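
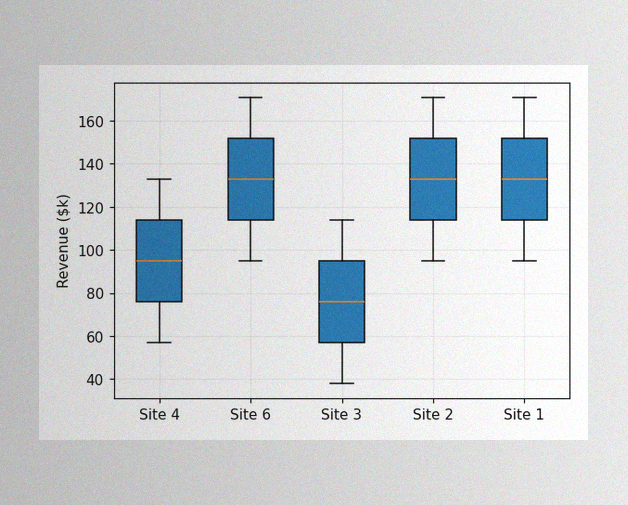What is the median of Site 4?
$95k

The image has some photo noise and uneven lighting. The median line in the Site 4 box sits at $95k.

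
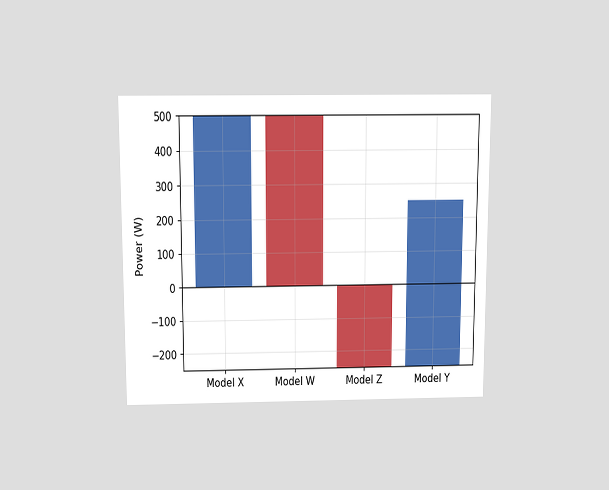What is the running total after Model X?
500W

The chart is viewed slightly from above. After Model X the running total reaches 500W.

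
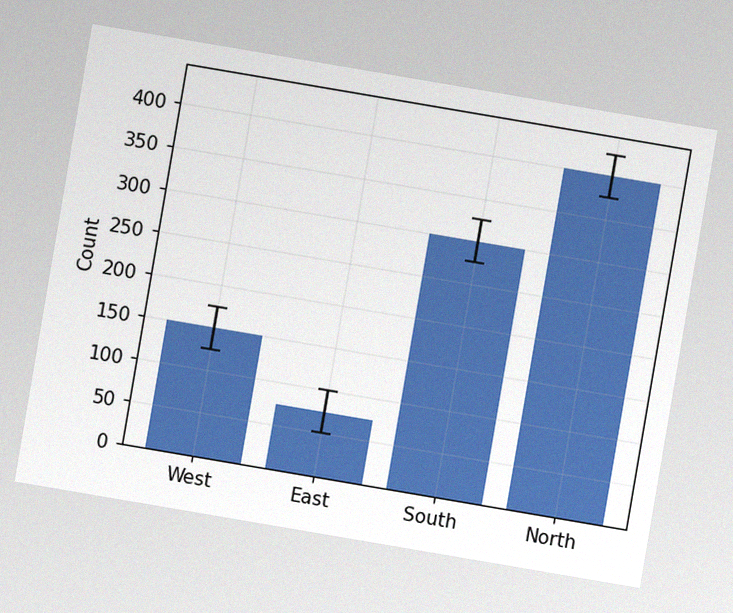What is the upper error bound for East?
100

The chart is tilted about 10° clockwise, with some photo noise. The East bar's upper whisker reaches 100.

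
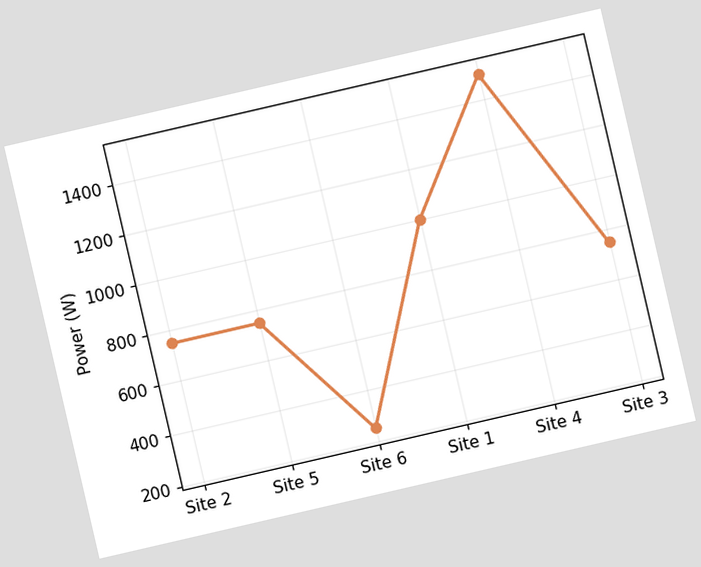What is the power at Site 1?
The chart is tilted about 13° counter-clockwise. At Site 1, the line is at 1000W.

1000W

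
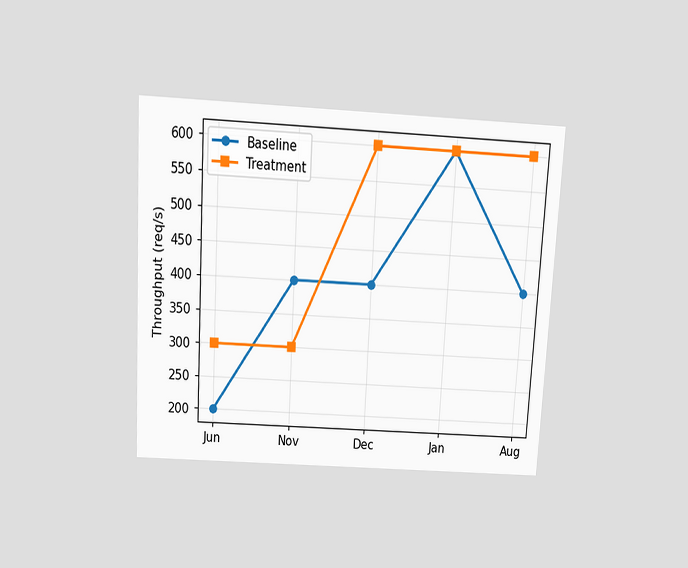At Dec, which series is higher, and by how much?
The chart is tilted about 3° clockwise and viewed slightly from above. At Dec, Treatment sits above the other line by 200req/s.

Treatment, by 200req/s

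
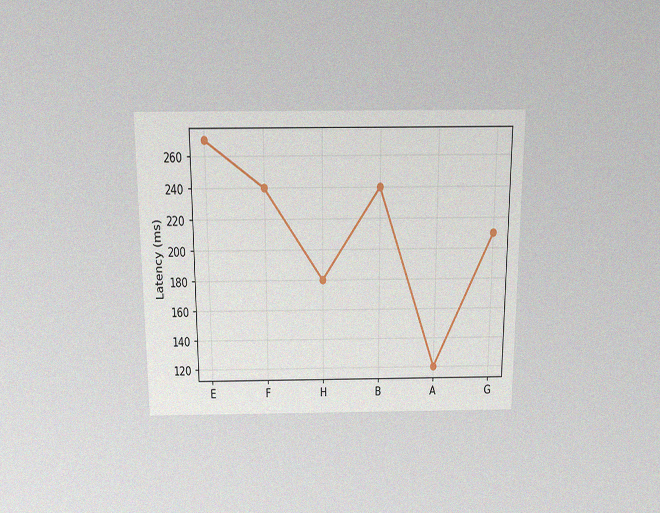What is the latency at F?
The chart is viewed slightly from above, with some photo noise. At F, the line is at 240ms.

240ms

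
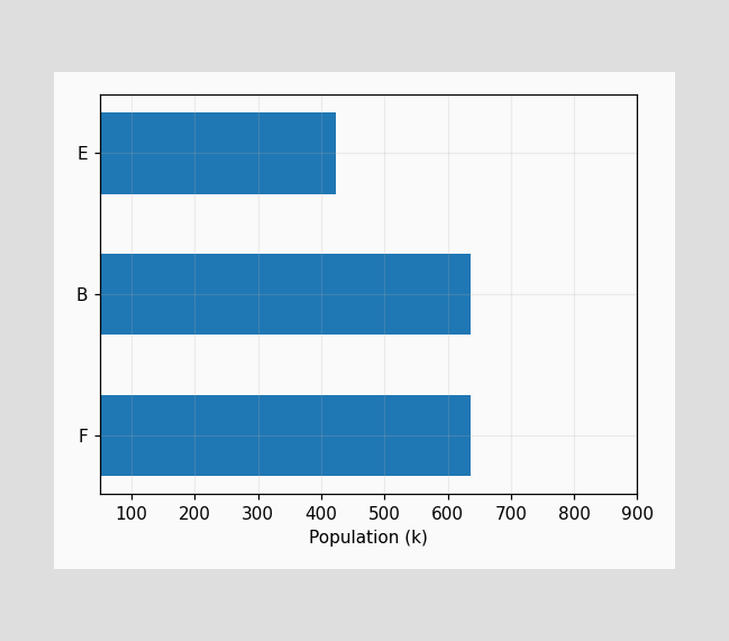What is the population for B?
636k

Reading along the chart's x-axis, the B bar reaches 636k.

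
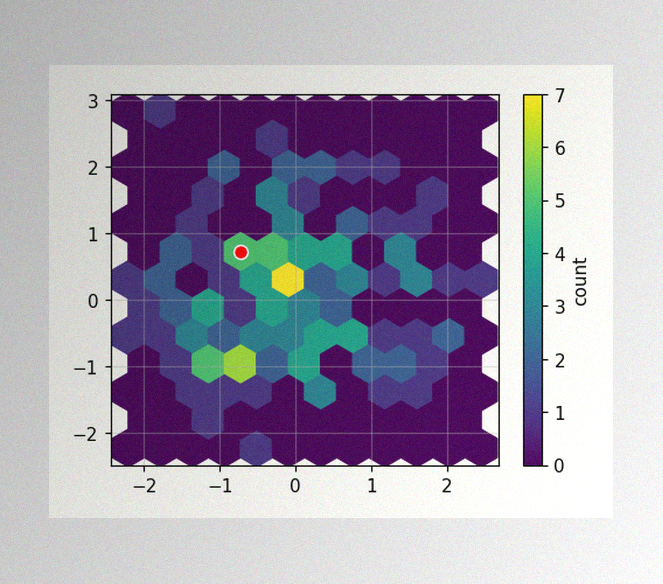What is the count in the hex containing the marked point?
5

The image has some photo noise and uneven lighting. The marked hex reads 5 on the colorbar.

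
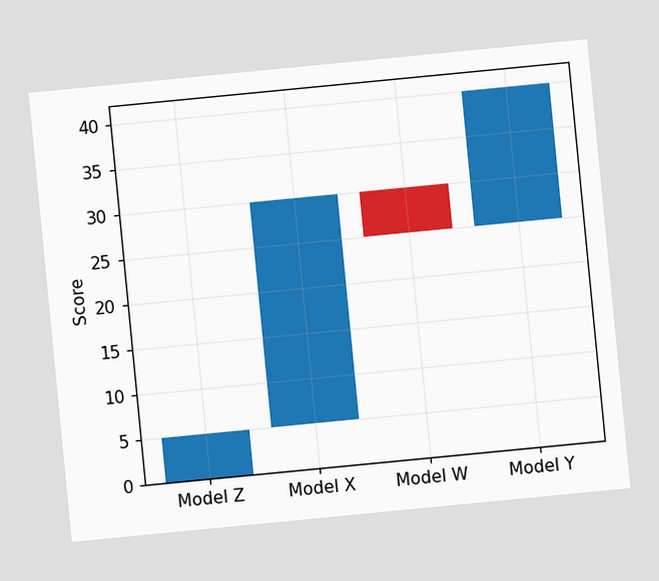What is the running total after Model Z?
5

The chart is tilted about 6° counter-clockwise. After Model Z the running total reaches 5.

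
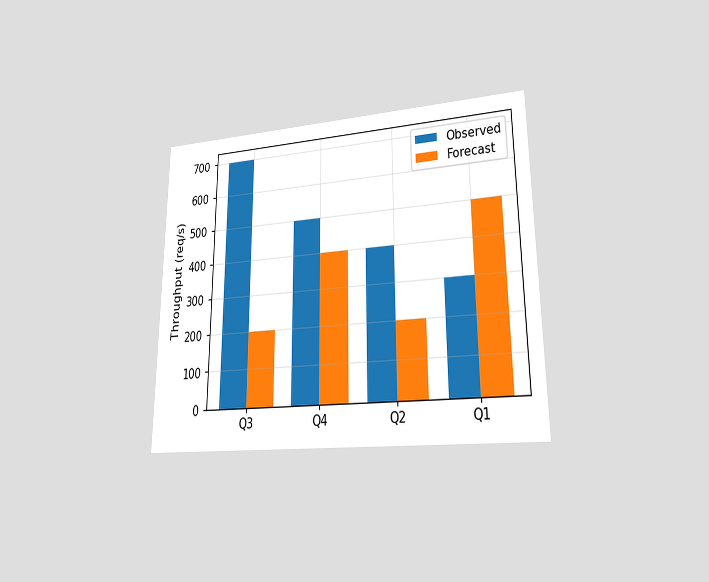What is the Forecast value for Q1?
The chart is viewed at a slight angle. The Forecast bar at Q1 reaches 500req/s on the y-axis.

500req/s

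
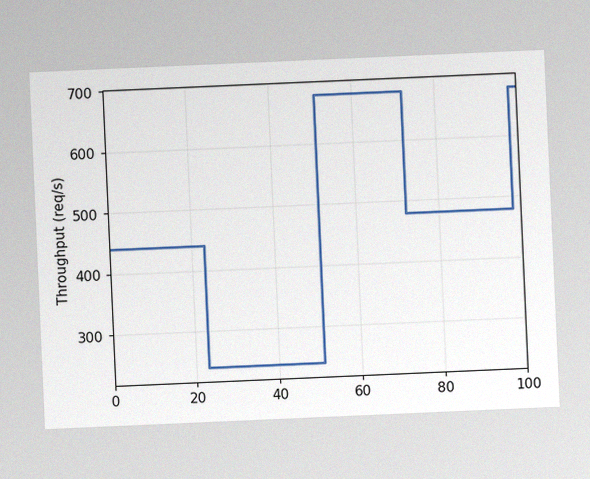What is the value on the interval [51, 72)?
680req/s

The chart is tilted about 3° counter-clockwise, with some photo noise. On [51, 72) the step sits at 680req/s.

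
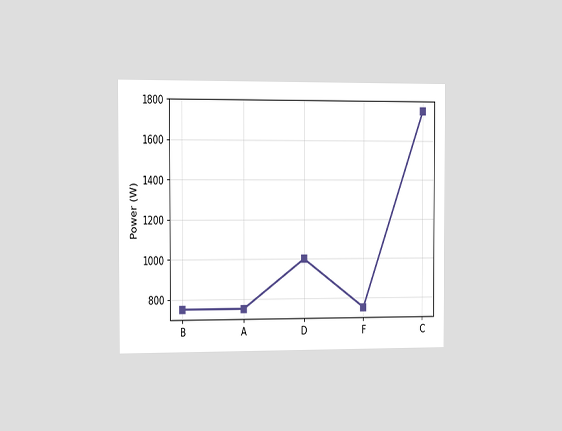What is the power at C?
The chart is viewed slightly from the left. At C, the line is at 1750W.

1750W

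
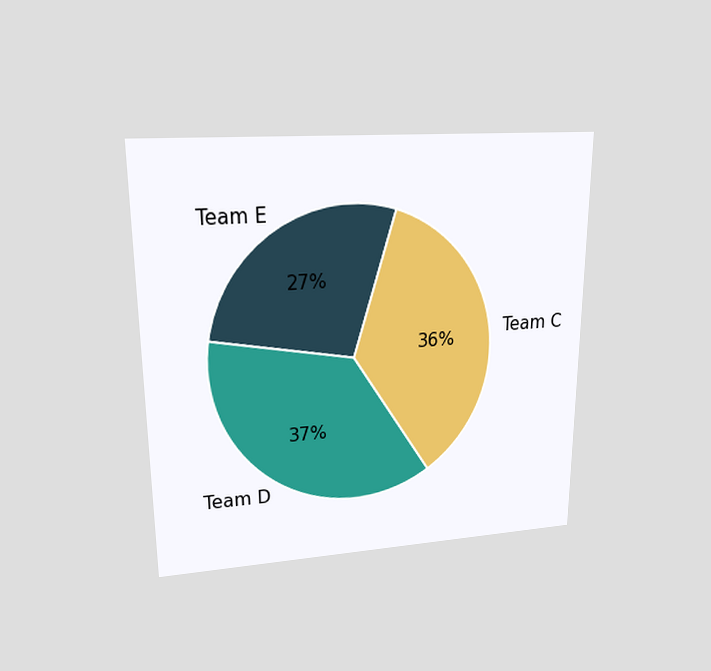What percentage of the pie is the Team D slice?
37%

The chart is viewed at a slight angle. The Team D slice takes up 37% of the pie.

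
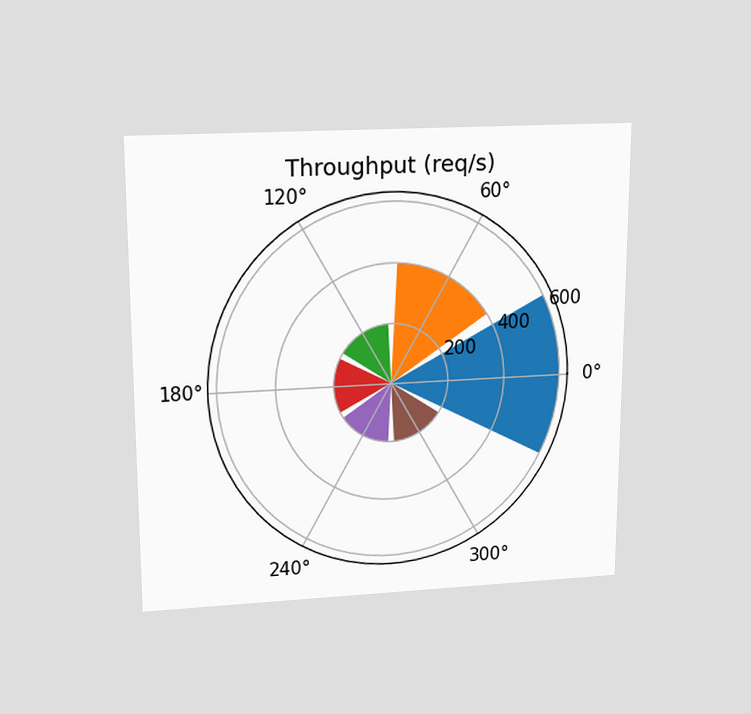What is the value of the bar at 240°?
The chart is viewed slightly from above. The bar at 240° reaches 200req/s on the radial axis.

200req/s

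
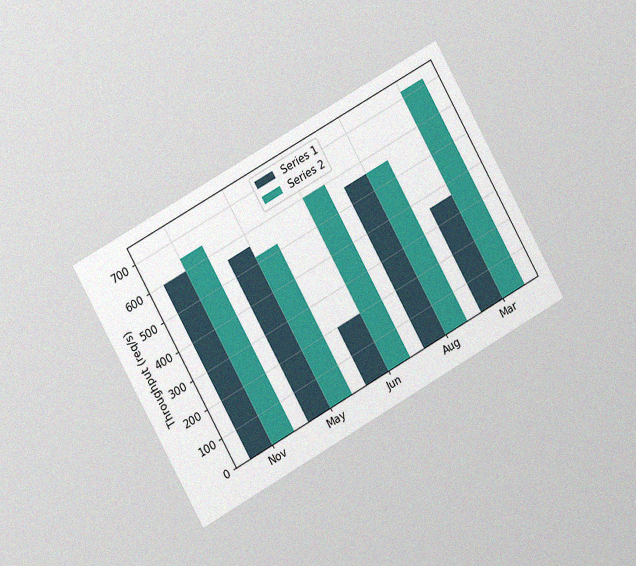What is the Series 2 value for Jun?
The chart is tilted about 29° counter-clockwise and viewed at a slight angle, with some photo noise. The Series 2 bar at Jun reaches 600req/s on the y-axis.

600req/s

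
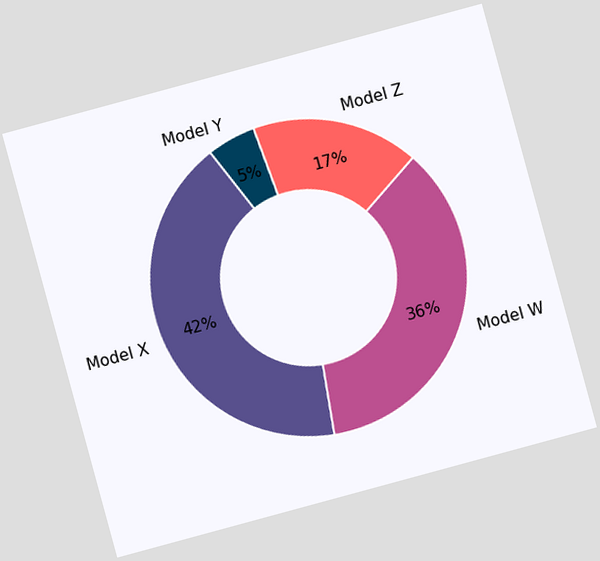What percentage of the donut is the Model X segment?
The chart is tilted about 15° counter-clockwise. The Model X segment takes up 42% of the ring.

42%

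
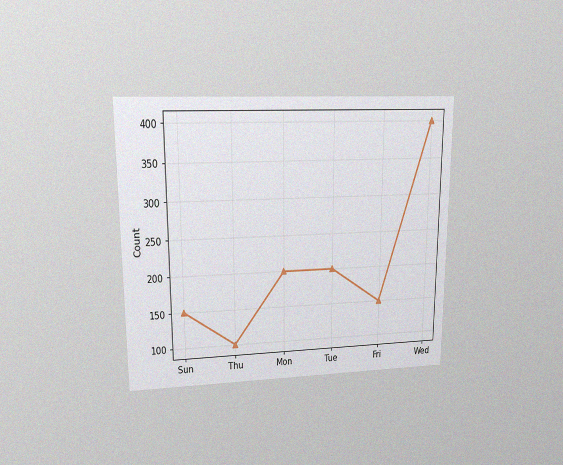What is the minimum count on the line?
100

The chart is viewed at a slight angle, with some photo noise. The lowest point is at Thu, and reading across to the y-axis gives 100.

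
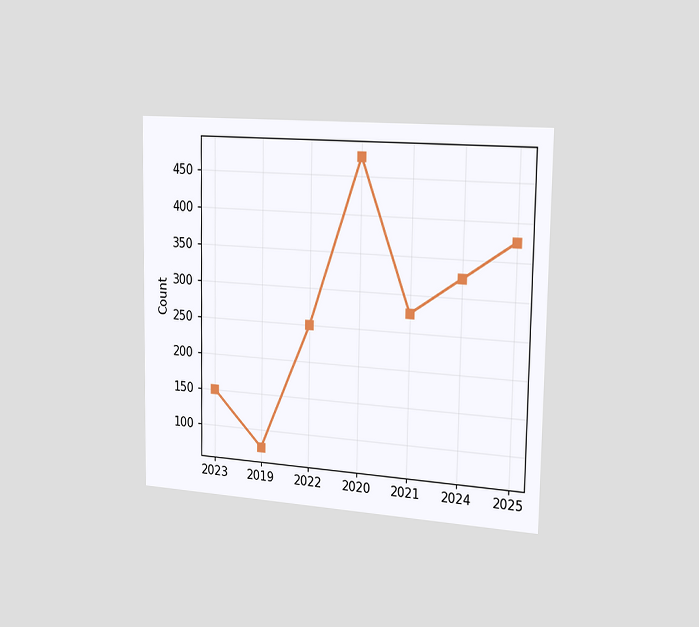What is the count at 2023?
The chart is viewed slightly from the right. At 2023, the line is at 150.

150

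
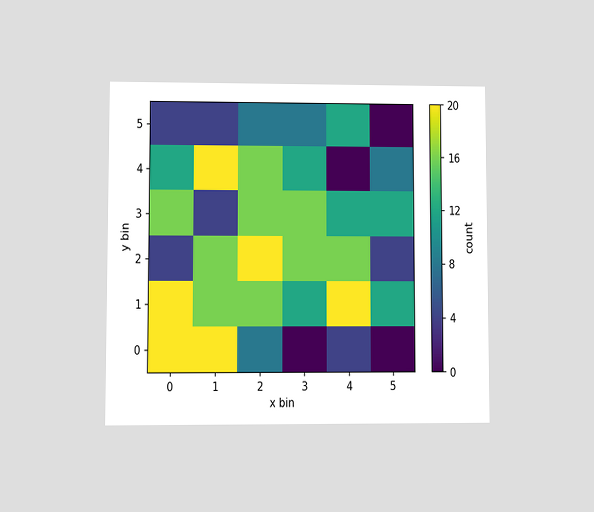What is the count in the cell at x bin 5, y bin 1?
12

The chart is viewed at a slight angle. Matching the cell (5, 1) against the colorbar gives 12.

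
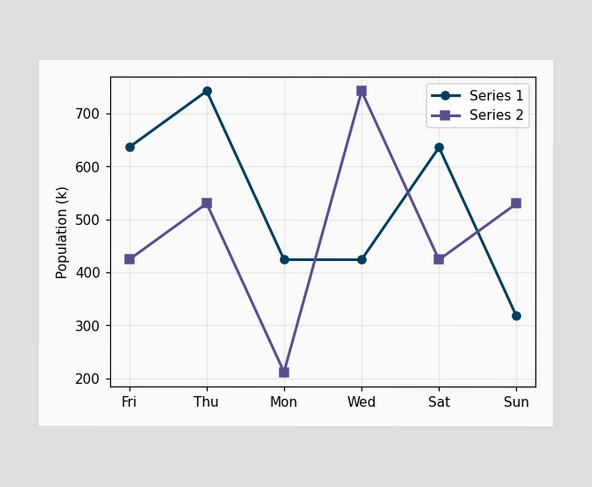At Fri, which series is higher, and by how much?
Series 1, by 212k

At Fri, Series 1 sits above the other line by 212k.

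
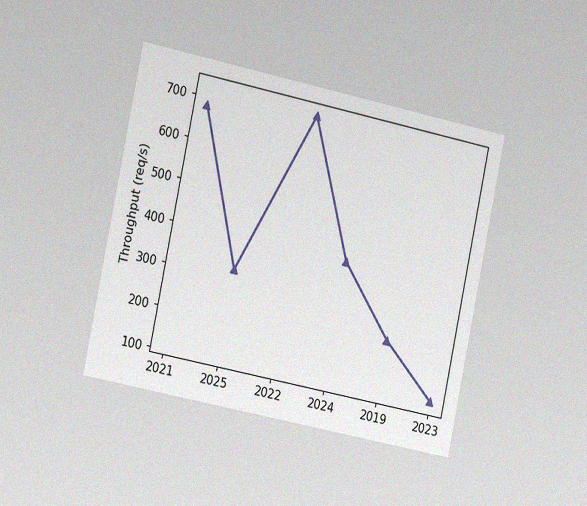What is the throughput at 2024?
The chart is tilted about 12° clockwise and viewed slightly from the left, with some photo noise. At 2024, the line is at 400req/s.

400req/s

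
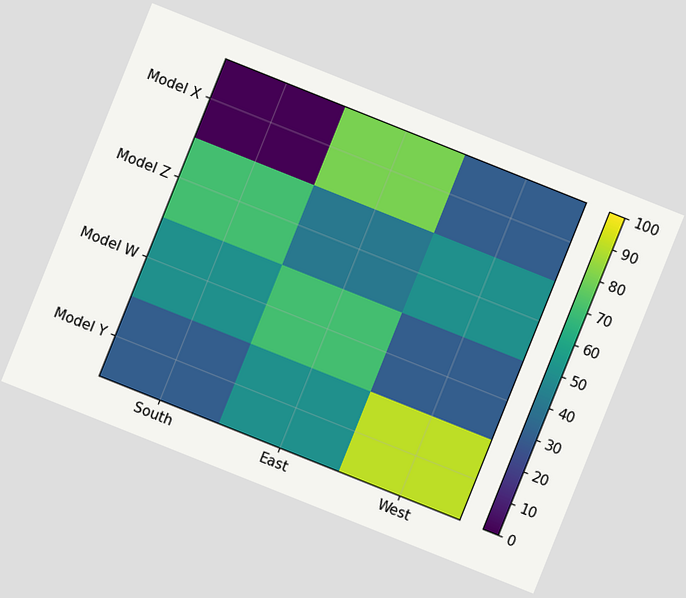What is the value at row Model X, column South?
0

The chart is tilted about 22° clockwise. Matching cell (Model X, South) against the colorbar gives 0.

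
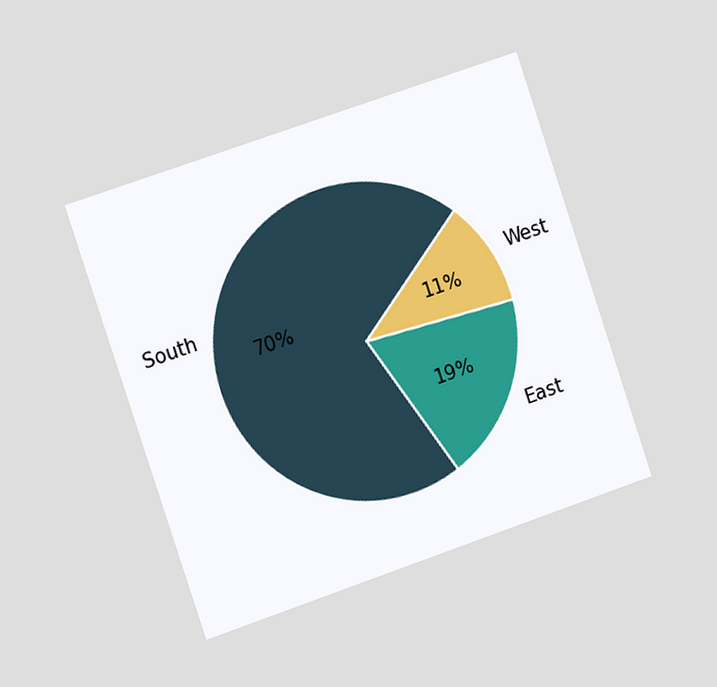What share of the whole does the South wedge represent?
70%

The chart is tilted about 19° counter-clockwise and viewed slightly from the left. The South slice takes up 70% of the pie.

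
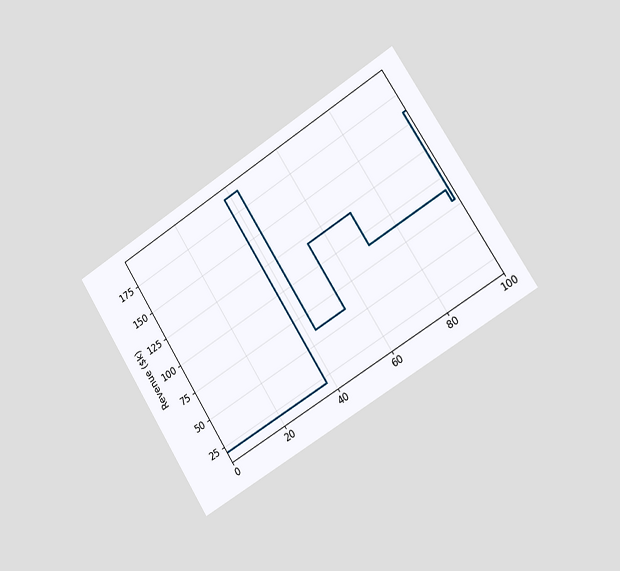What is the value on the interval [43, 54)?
The chart is tilted about 32° counter-clockwise and viewed slightly from the right. On [43, 54) the step sits at $60k.

$60k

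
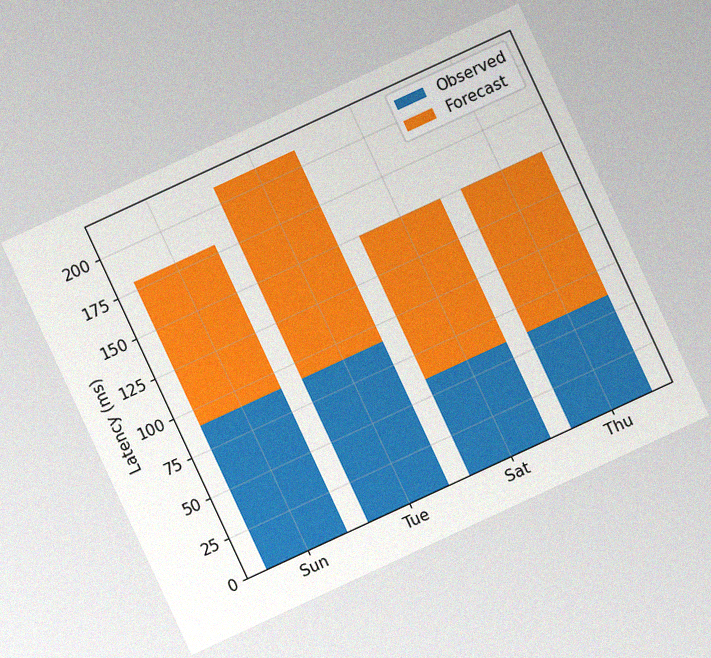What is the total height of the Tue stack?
The chart is tilted about 25° counter-clockwise, with some photo noise. The Tue stack's top reaches 210ms on the y-axis.

210ms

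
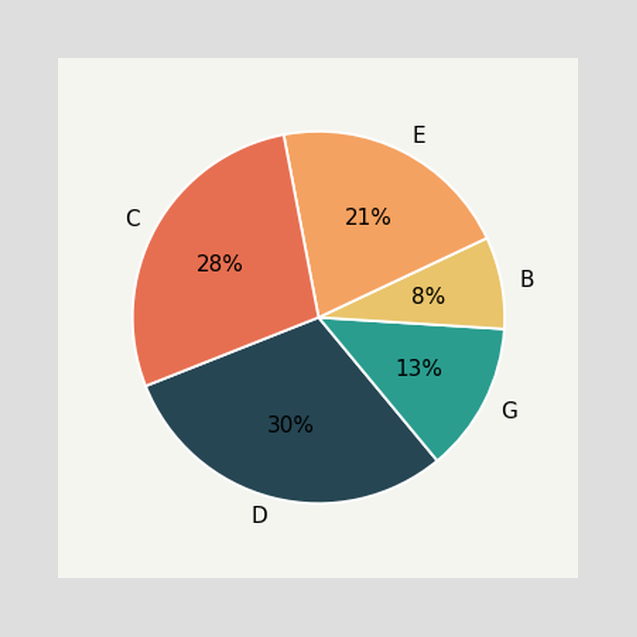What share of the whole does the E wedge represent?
21%

The E slice takes up 21% of the pie.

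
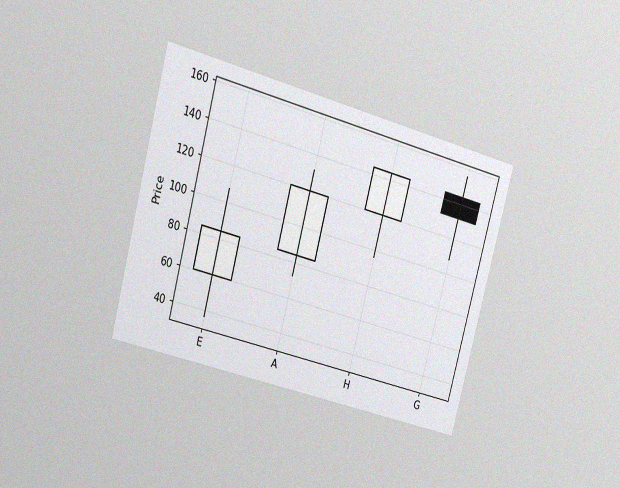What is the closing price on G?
The chart is tilted about 15° clockwise and viewed at a slight angle, with some photo noise. The G candle closes at 132.

132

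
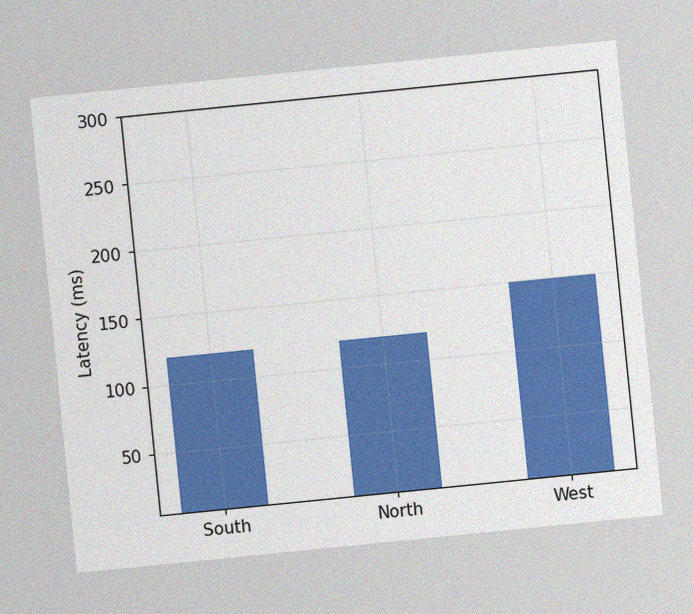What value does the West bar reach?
The chart is tilted about 6° counter-clockwise, with some photo noise. Reading along the chart's y-axis, the West bar reaches 150ms.

150ms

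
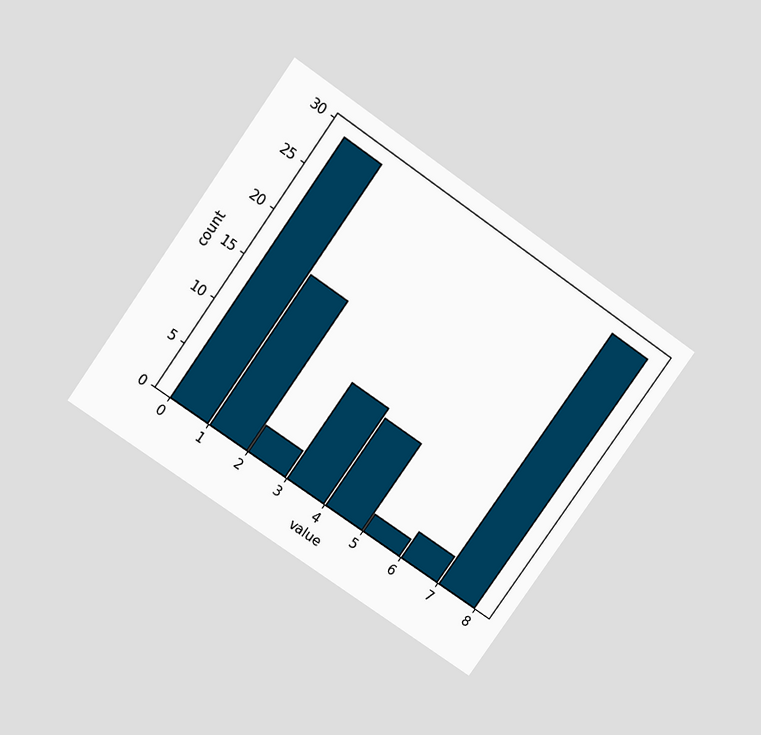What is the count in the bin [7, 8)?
The chart is tilted about 35° clockwise and viewed slightly from above. The [7, 8) bin has height 29.

29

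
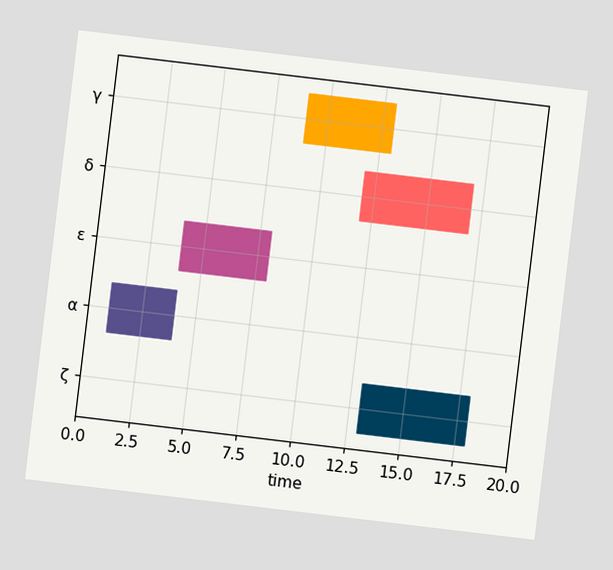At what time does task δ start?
12

The chart is tilted about 7° clockwise. The δ bar begins at t=12.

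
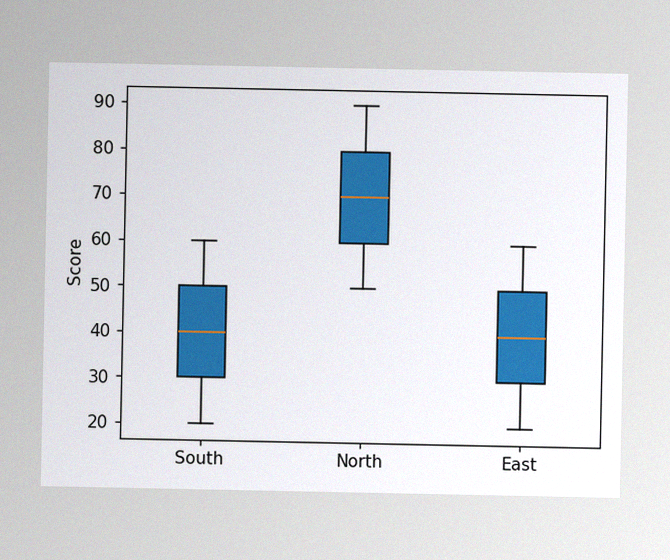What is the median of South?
The image has some photo noise and uneven lighting. The median line in the South box sits at 40.

40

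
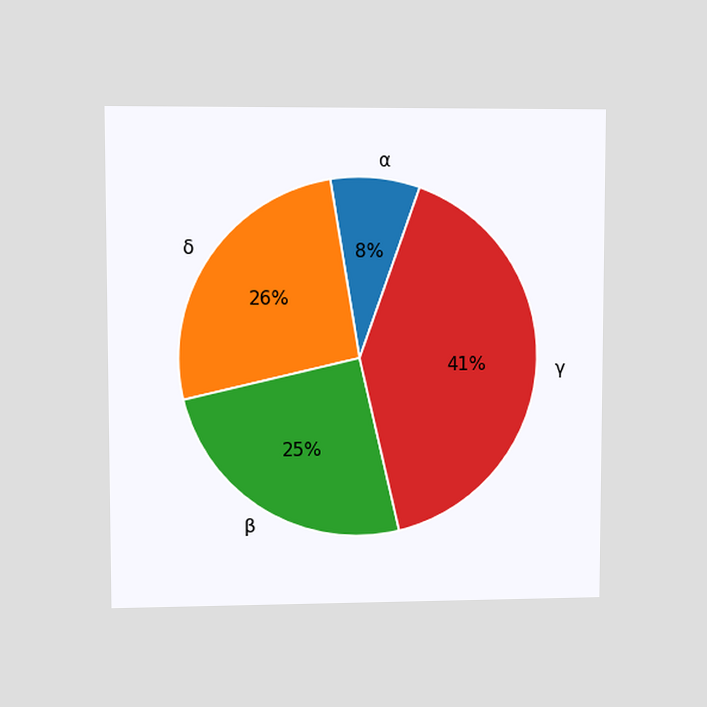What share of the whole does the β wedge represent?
The chart is viewed at a slight angle. The β slice takes up 25% of the pie.

25%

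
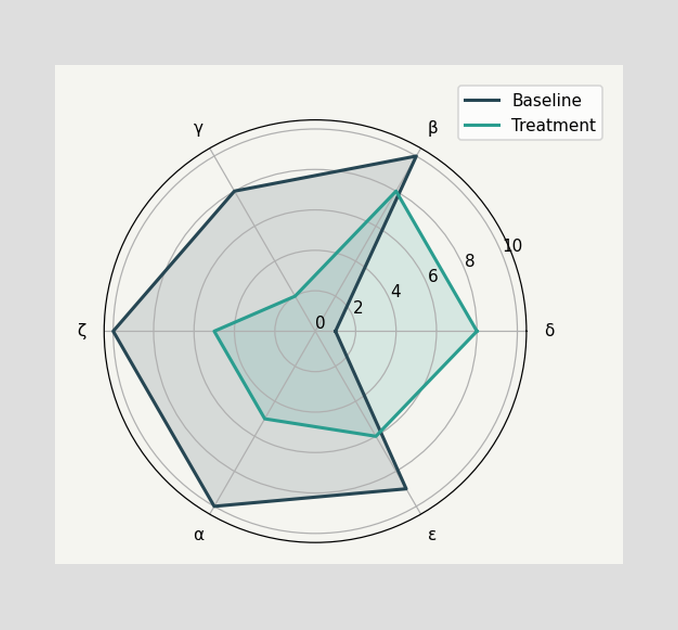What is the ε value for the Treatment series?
6

On the ε axis, Treatment reaches 6.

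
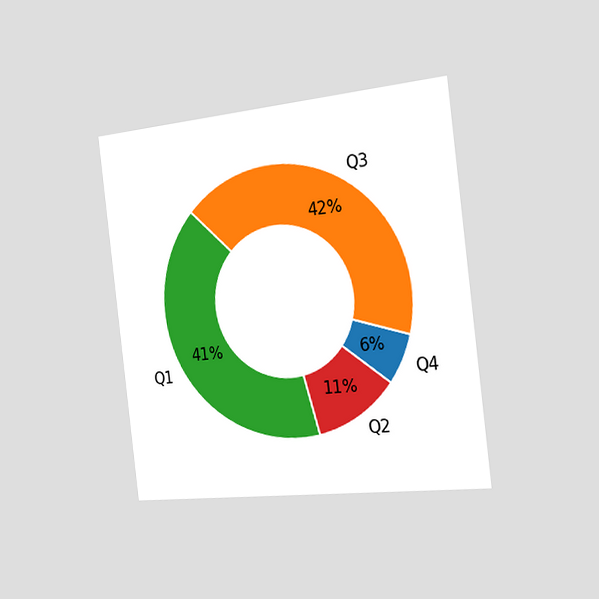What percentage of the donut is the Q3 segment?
42%

The chart is tilted about 7° counter-clockwise and viewed slightly from the right. The Q3 segment takes up 42% of the ring.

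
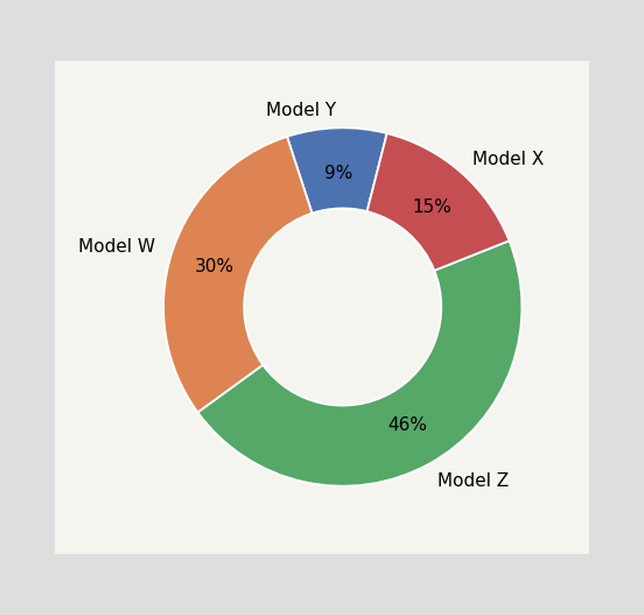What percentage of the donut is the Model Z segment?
46%

The Model Z segment takes up 46% of the ring.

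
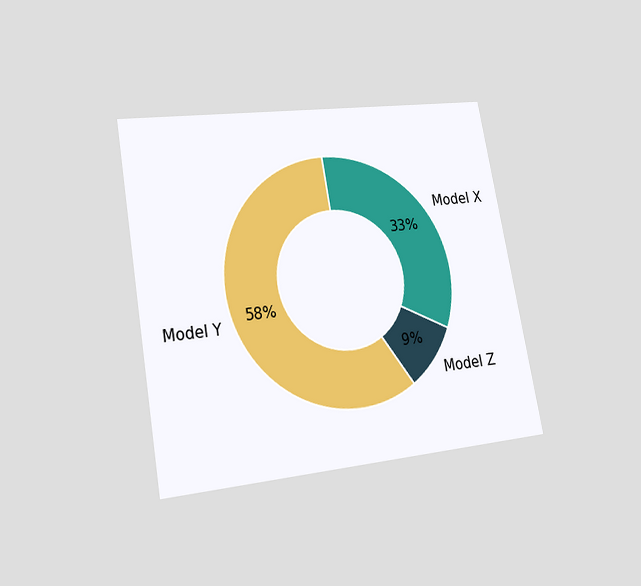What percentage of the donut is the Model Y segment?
The chart is tilted about 10° counter-clockwise and viewed at a slight angle. The Model Y segment takes up 58% of the ring.

58%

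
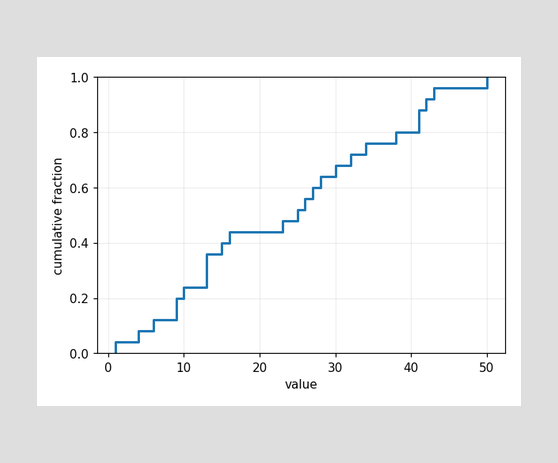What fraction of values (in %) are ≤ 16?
44%

At x=16 the ECDF step is at 44%.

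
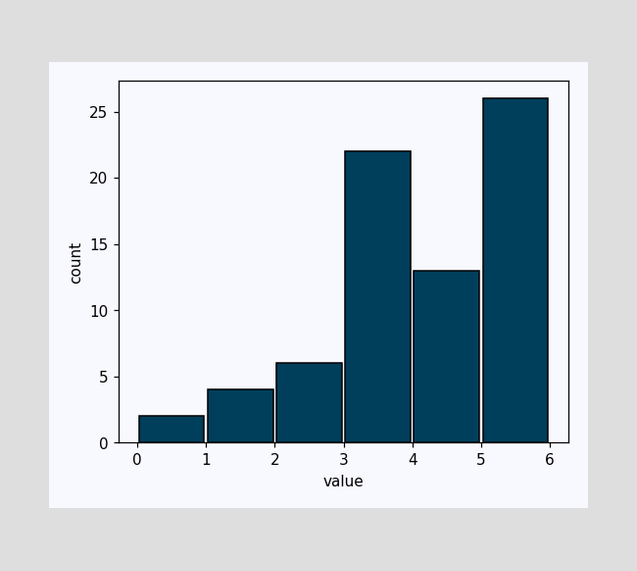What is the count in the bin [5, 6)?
The [5, 6) bin has height 26.

26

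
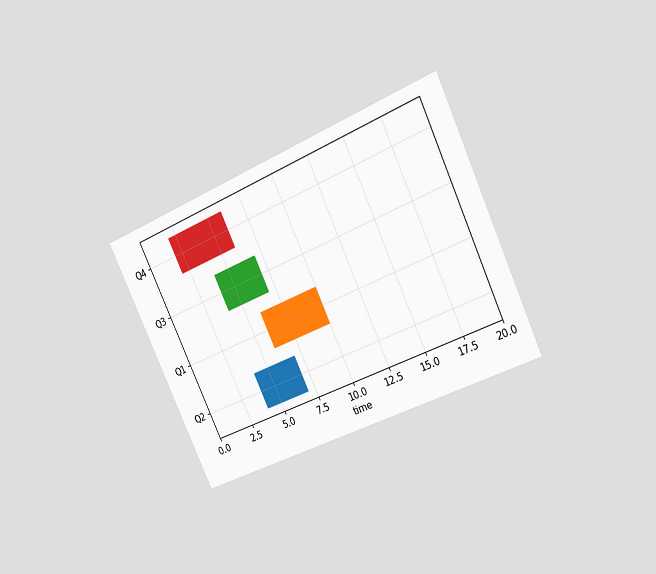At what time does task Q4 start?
2

The chart is tilted about 25° counter-clockwise and viewed slightly from the right. The Q4 bar begins at t=2.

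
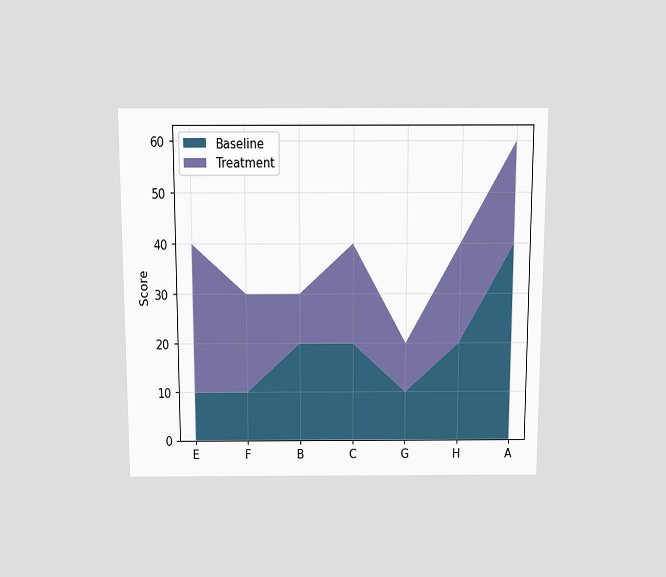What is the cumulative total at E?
40

The chart is viewed slightly from above. The stacked total at E reaches 40.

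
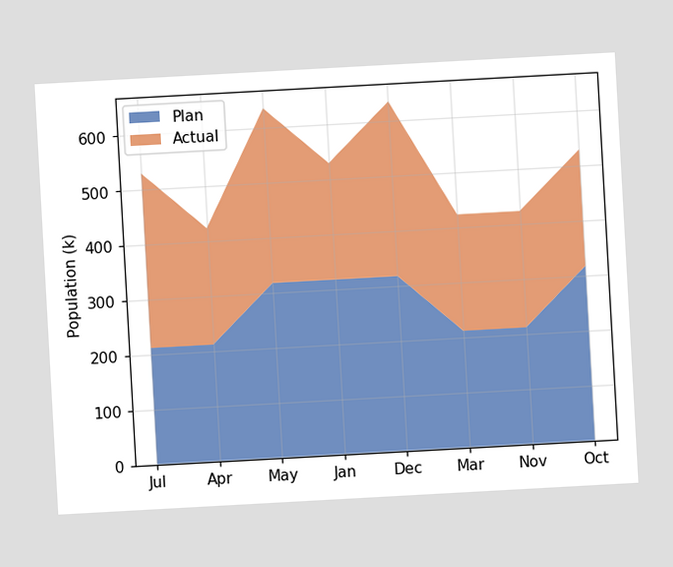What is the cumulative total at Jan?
530k

The chart is tilted about 3° counter-clockwise. The stacked total at Jan reaches 530k.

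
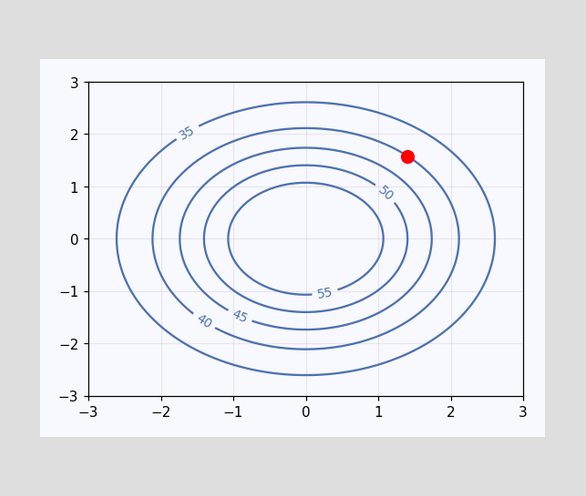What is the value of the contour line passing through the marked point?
40

The marked point sits on the contour labelled 40.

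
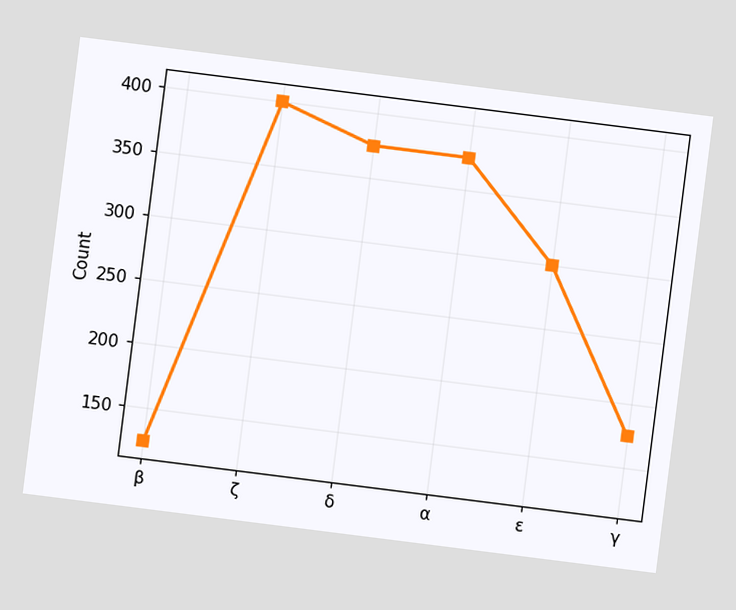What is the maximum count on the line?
The chart is tilted about 7° clockwise. The highest point is at ζ, and reading across to the y-axis gives 400.

400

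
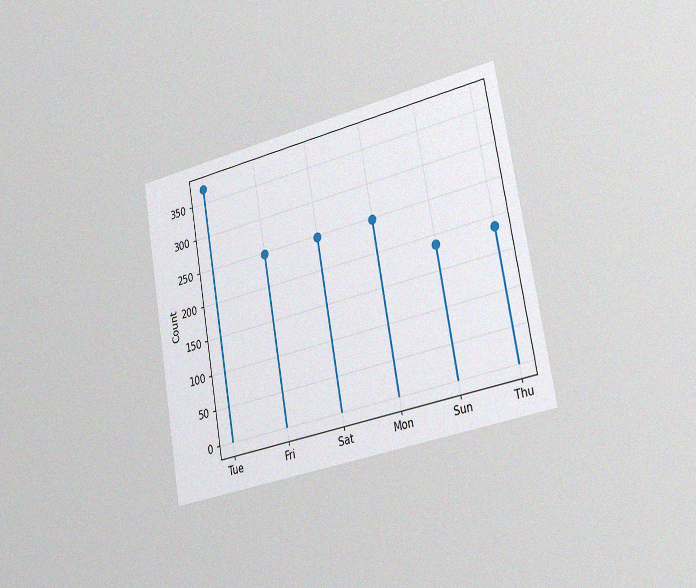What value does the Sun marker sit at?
186

The chart is tilted about 10° counter-clockwise and viewed slightly from the right, with some photo noise. The Sun marker sits at 186.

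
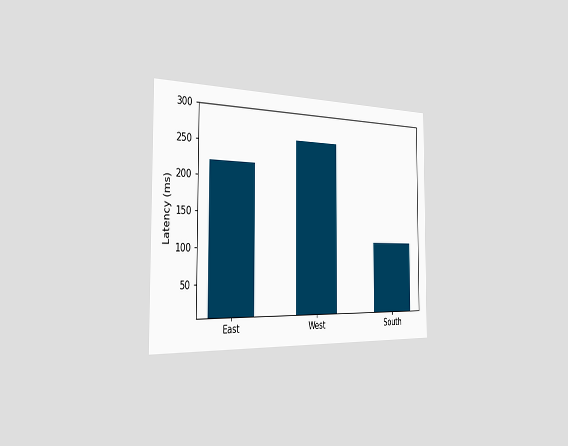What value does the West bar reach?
259ms

The chart is viewed slightly from the left. Reading along the chart's y-axis, the West bar reaches 259ms.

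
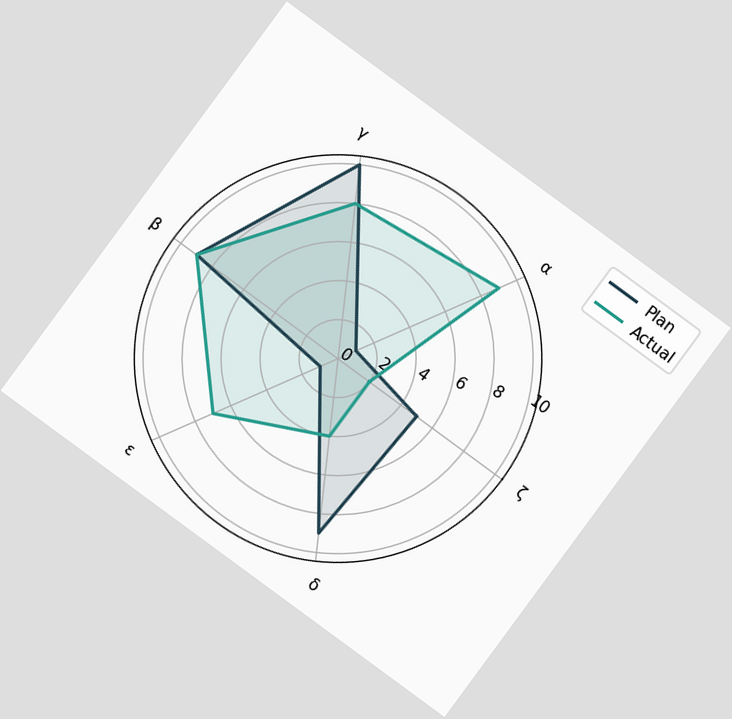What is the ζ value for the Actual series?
The chart is tilted about 36° clockwise. On the ζ axis, Actual reaches 2.

2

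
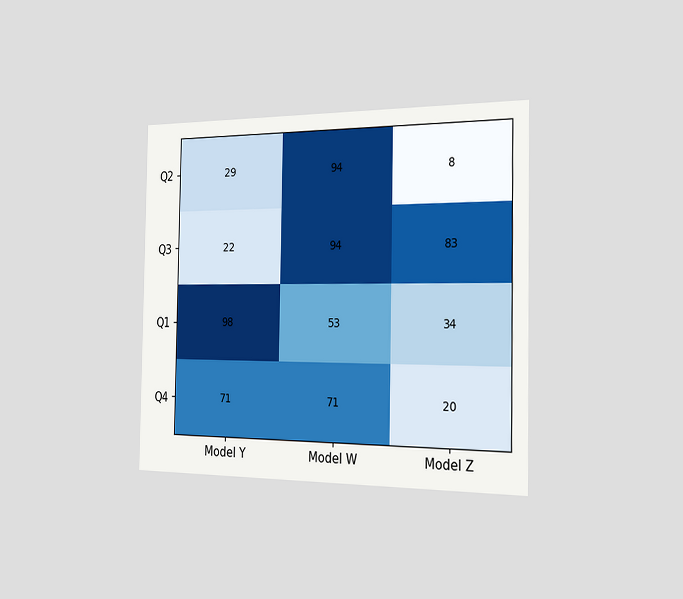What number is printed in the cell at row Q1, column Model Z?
34

The chart is viewed slightly from the right. The (Q1, Model Z) cell reads 34.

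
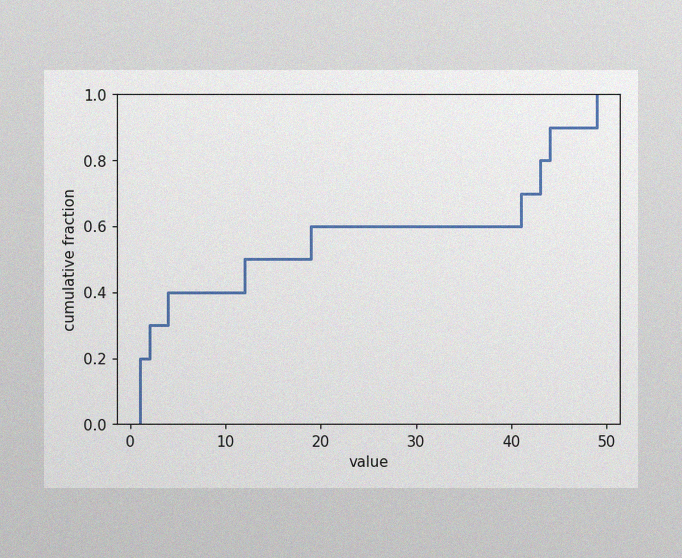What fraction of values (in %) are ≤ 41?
The image has some photo noise and uneven lighting. At x=41 the ECDF step is at 70%.

70%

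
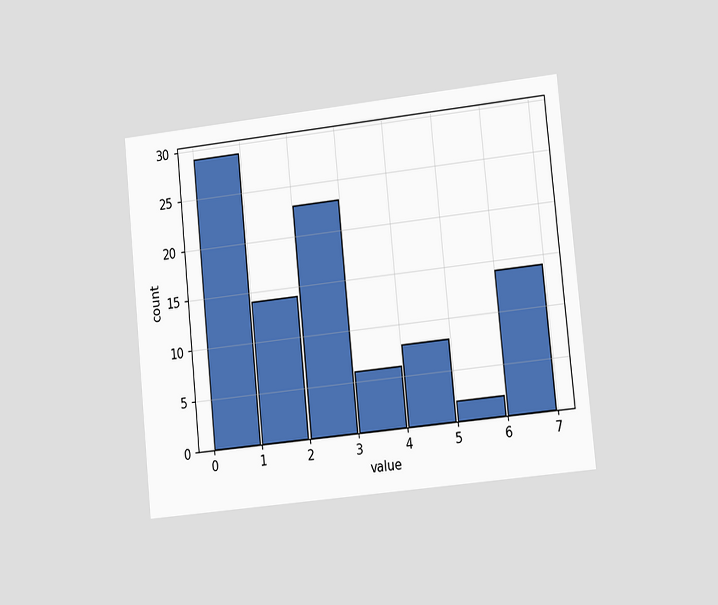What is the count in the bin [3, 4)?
6

The chart is tilted about 6° counter-clockwise and viewed slightly from the right. The [3, 4) bin has height 6.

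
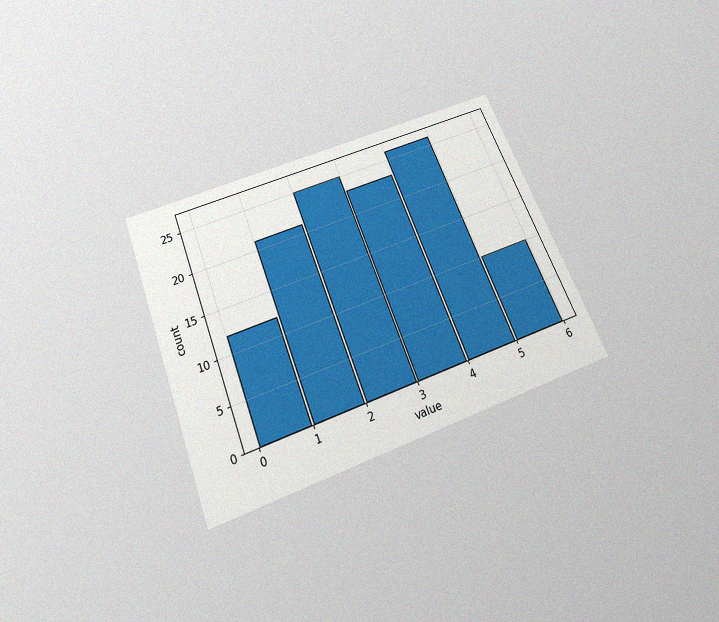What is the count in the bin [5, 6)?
10

The chart is tilted about 21° counter-clockwise and viewed slightly from below, with some photo noise. The [5, 6) bin has height 10.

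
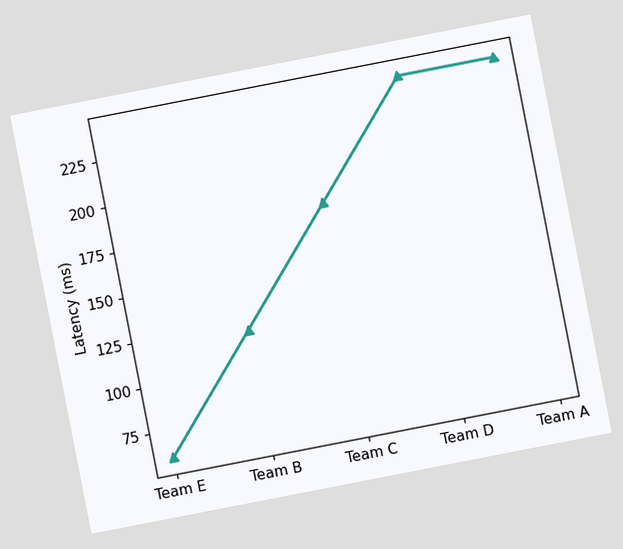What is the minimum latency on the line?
The chart is tilted about 11° counter-clockwise. The lowest point is at Team E, and reading across to the y-axis gives 60ms.

60ms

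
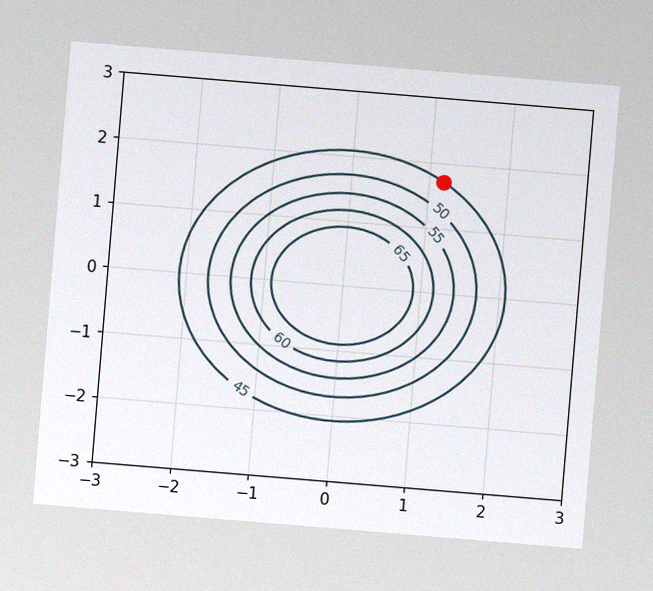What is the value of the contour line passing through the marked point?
45

The chart is tilted about 5° clockwise, with some photo noise. The marked point sits on the contour labelled 45.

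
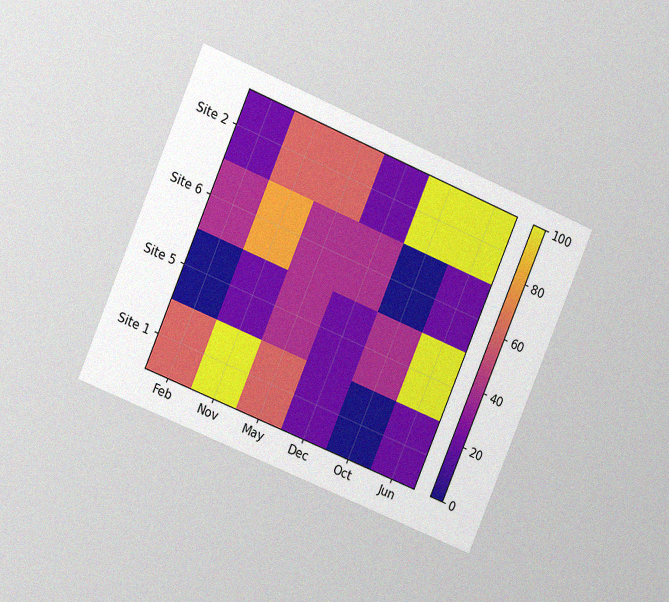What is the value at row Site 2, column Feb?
The chart is tilted about 23° clockwise and viewed at a slight angle, with some photo noise. Matching cell (Site 2, Feb) against the colorbar gives 20.

20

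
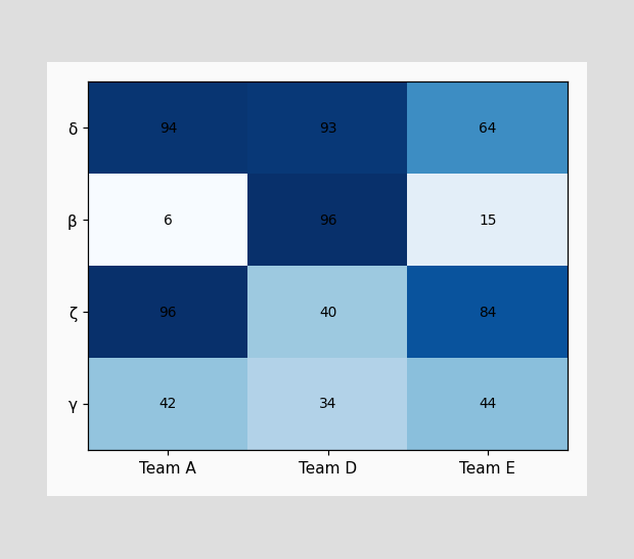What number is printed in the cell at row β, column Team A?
The (β, Team A) cell reads 6.

6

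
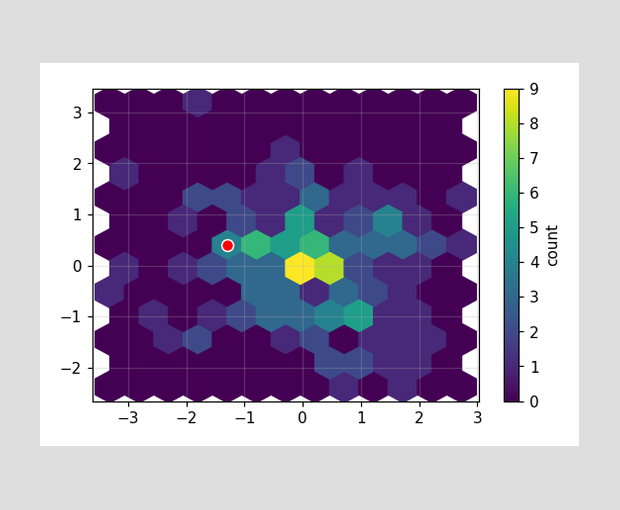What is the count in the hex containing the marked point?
The marked hex reads 4 on the colorbar.

4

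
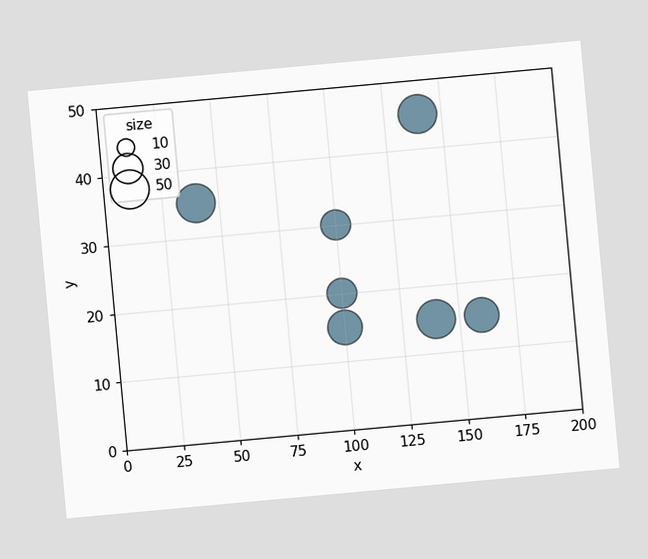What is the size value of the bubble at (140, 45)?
50

The chart is tilted about 5° counter-clockwise. Matching the bubble at (140, 45) against the size legend gives 50.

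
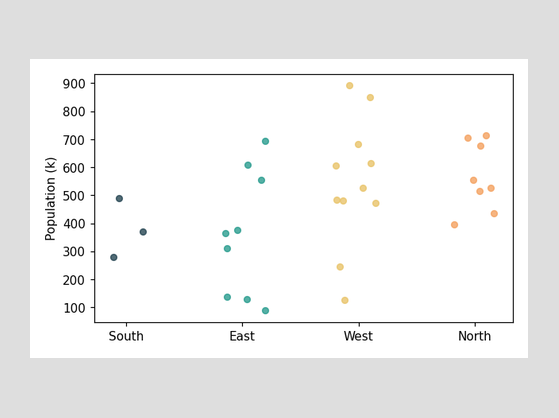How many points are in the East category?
Counting the markers in the East column gives 9.

9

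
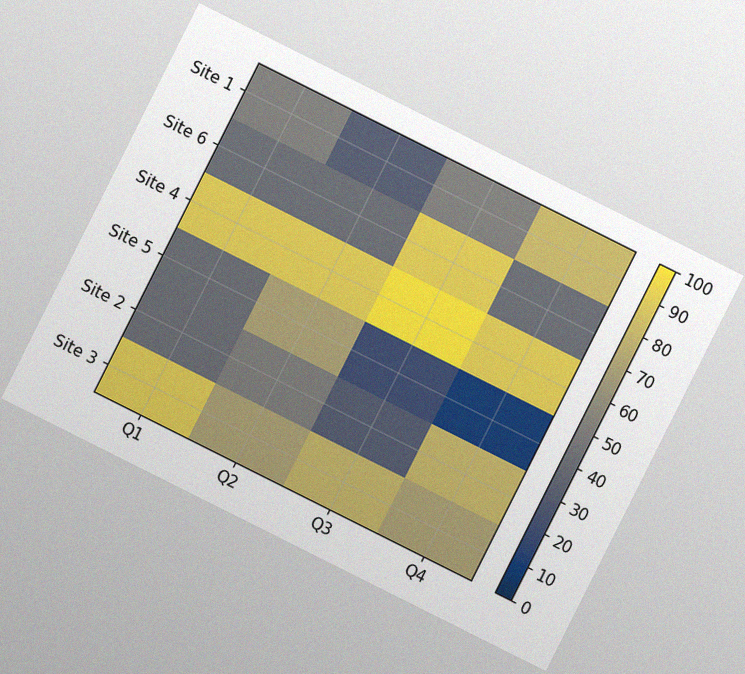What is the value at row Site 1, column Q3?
The chart is tilted about 27° clockwise, with some photo noise. Matching cell (Site 1, Q3) against the colorbar gives 50.

50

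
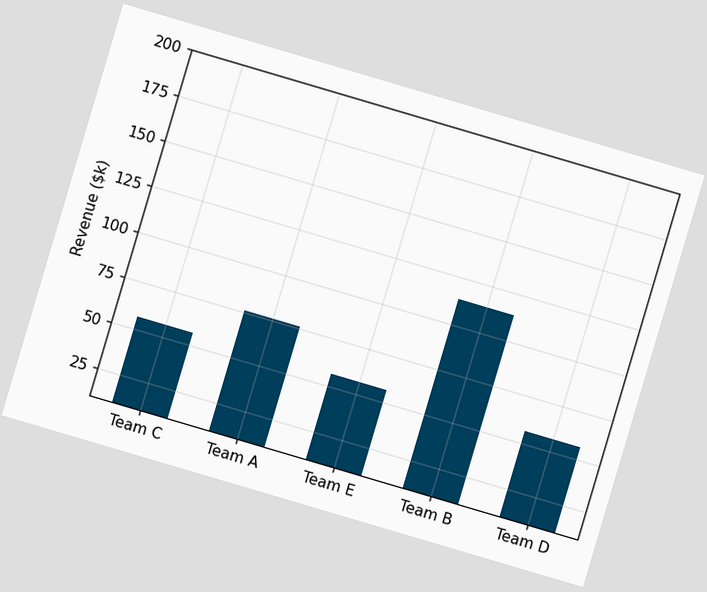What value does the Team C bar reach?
$57k

The chart is tilted about 16° clockwise. Reading along the chart's y-axis, the Team C bar reaches $57k.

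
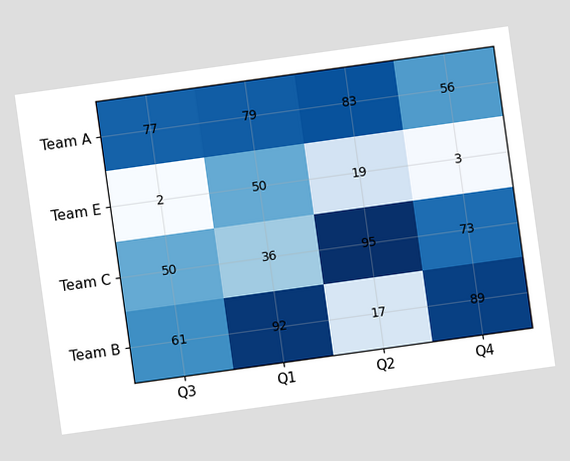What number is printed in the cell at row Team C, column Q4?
73

The chart is tilted about 8° counter-clockwise. The (Team C, Q4) cell reads 73.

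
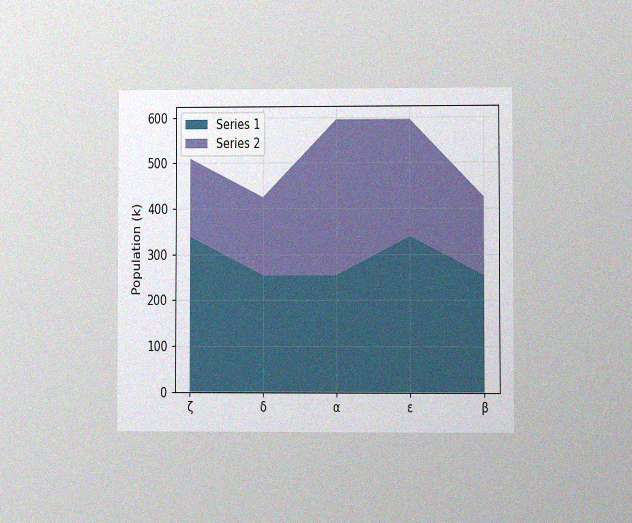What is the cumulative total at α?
The chart is viewed at a slight angle, with some photo noise. The stacked total at α reaches 595k.

595k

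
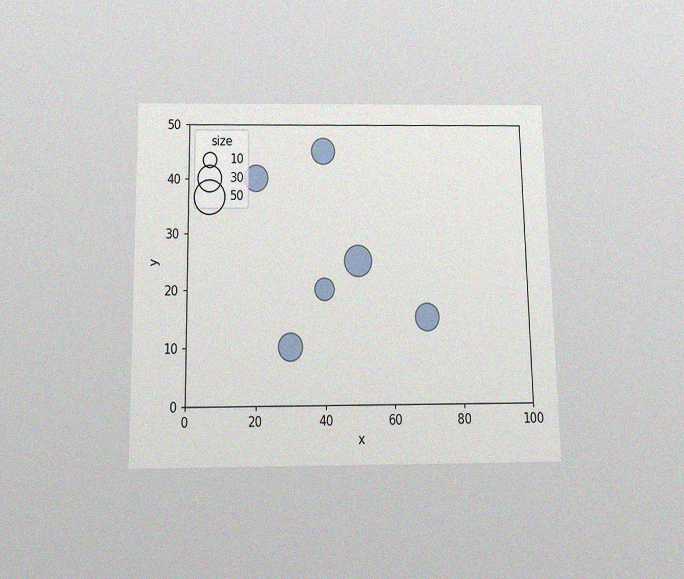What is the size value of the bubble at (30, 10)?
30

The chart is viewed slightly from below, with some photo noise. Matching the bubble at (30, 10) against the size legend gives 30.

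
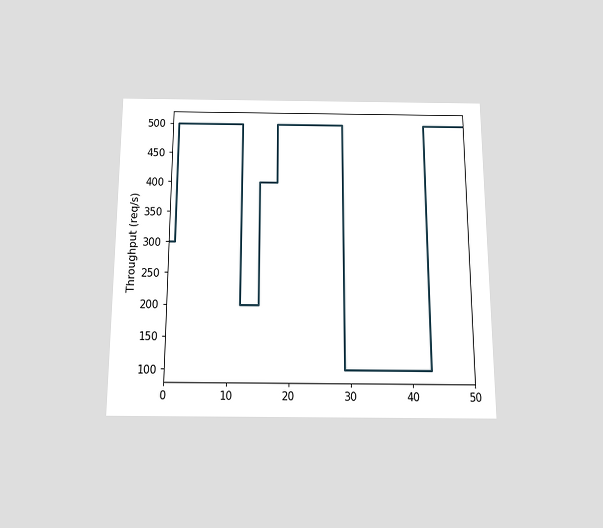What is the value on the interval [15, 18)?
The chart is viewed slightly from below. On [15, 18) the step sits at 400req/s.

400req/s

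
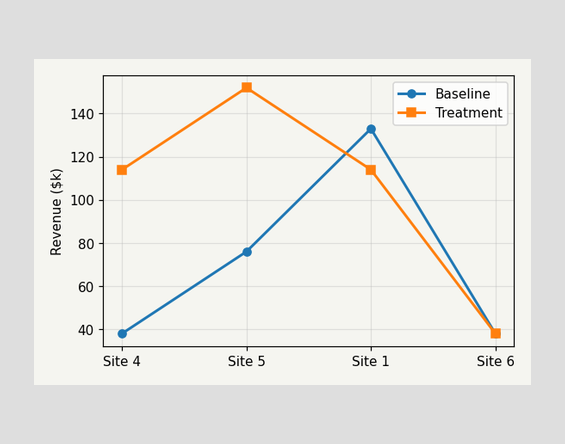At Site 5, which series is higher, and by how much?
Treatment, by $76k

At Site 5, Treatment sits above the other line by $76k.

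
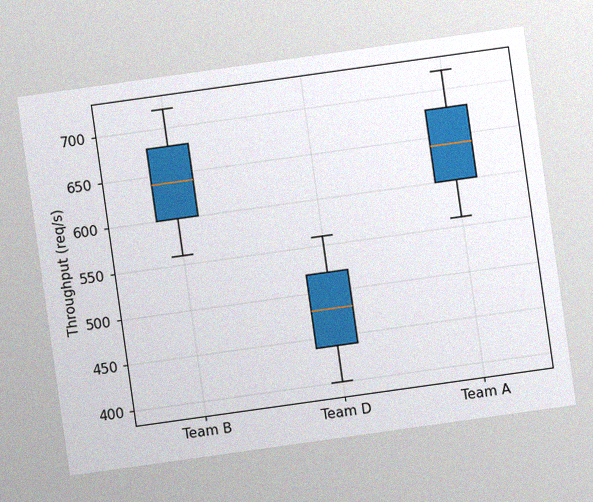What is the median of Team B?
The chart is tilted about 8° counter-clockwise, with some photo noise. The median line in the Team B box sits at 640req/s.

640req/s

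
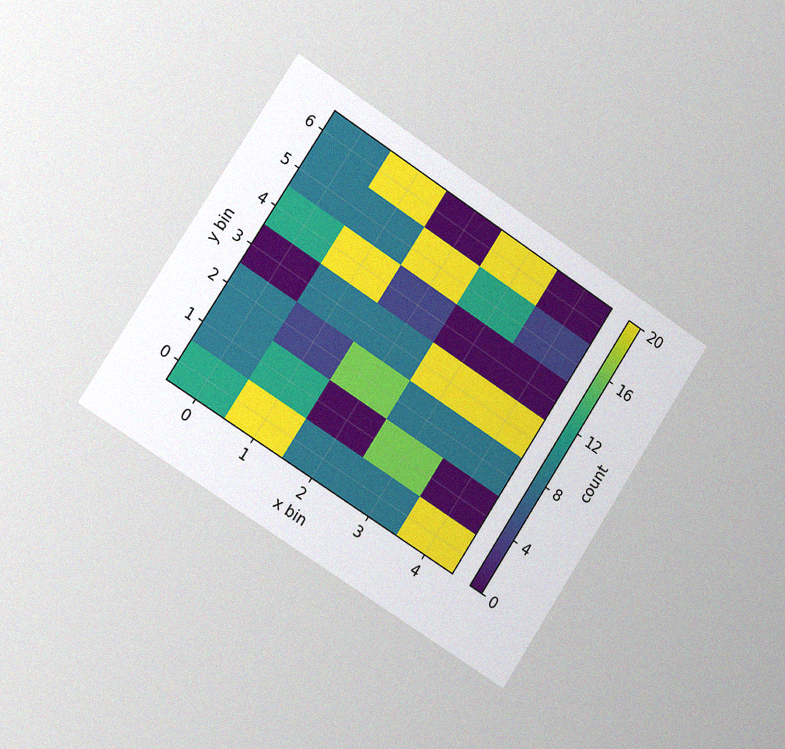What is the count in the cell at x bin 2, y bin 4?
4

The chart is tilted about 33° clockwise and viewed slightly from the left, with some photo noise. Matching the cell (2, 4) against the colorbar gives 4.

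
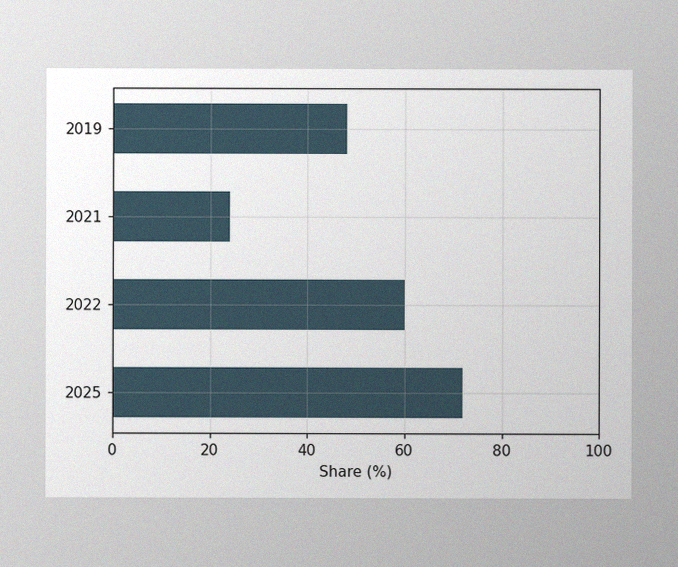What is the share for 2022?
The image has some photo noise and uneven lighting. Reading along the chart's x-axis, the 2022 bar reaches 60%.

60%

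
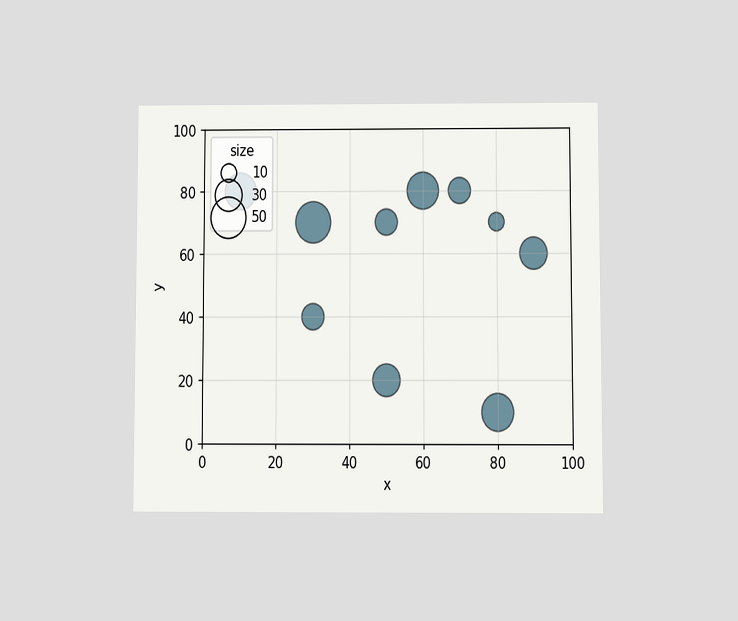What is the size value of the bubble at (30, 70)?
The chart is viewed at a slight angle. Matching the bubble at (30, 70) against the size legend gives 50.

50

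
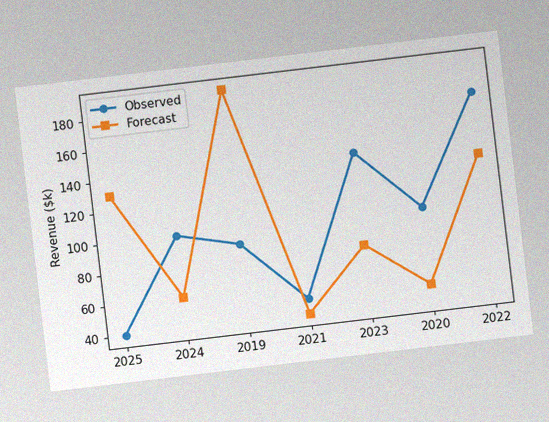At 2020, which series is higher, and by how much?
Observed, by $50k

The chart is tilted about 7° counter-clockwise, with some photo noise. At 2020, Observed sits above the other line by $50k.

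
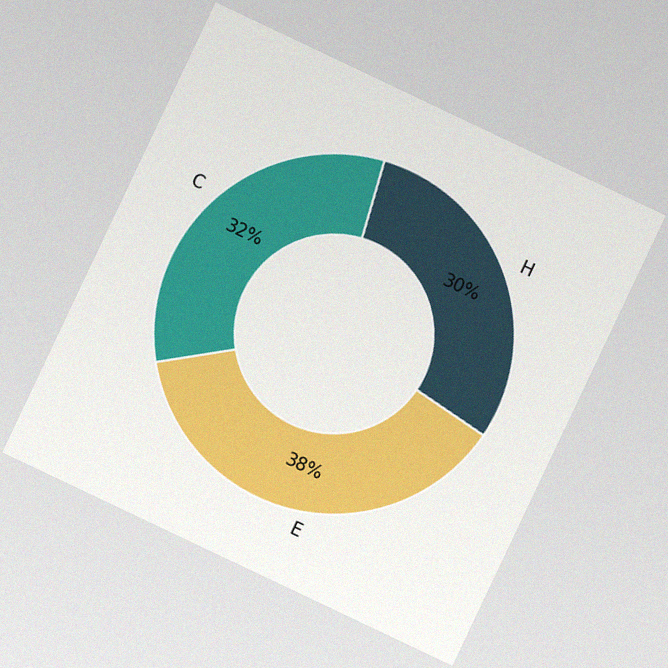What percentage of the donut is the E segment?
38%

The chart is tilted about 25° clockwise, with some photo noise. The E segment takes up 38% of the ring.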